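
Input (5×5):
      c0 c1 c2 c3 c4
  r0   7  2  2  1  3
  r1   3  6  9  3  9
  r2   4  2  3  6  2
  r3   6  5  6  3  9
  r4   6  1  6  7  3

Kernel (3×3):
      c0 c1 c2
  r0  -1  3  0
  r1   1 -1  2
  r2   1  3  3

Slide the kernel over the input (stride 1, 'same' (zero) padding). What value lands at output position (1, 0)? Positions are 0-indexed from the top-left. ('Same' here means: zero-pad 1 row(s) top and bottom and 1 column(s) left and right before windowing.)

The receptive field on the zero-padded input at this output position is [0 7 2 / 0 3 6 / 0 4 2]. Elementwise product with the kernel and sum: 0·-1 + 7·3 + 0·1 + 3·-1 + 6·2 + 0·1 + 4·3 + 2·3.

48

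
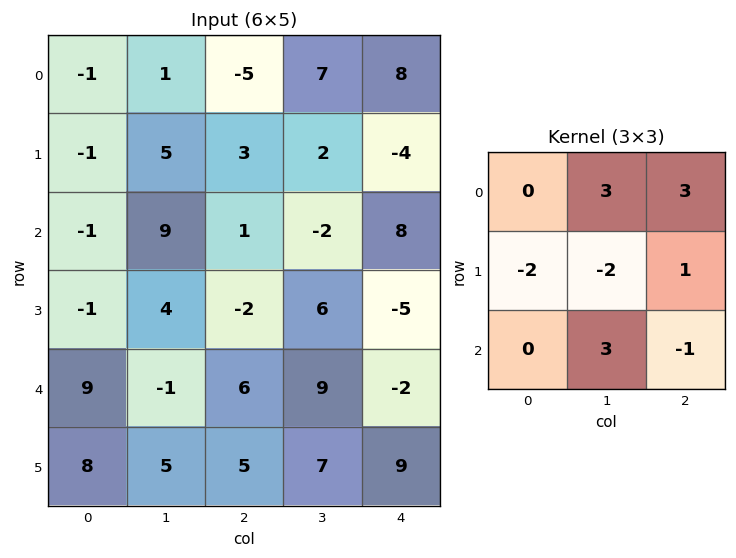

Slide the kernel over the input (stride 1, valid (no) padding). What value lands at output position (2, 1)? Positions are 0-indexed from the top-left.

8

The receptive field on the input at this output position is [9 1 -2 / 4 -2 6 / -1 6 9]. Elementwise product with the kernel and sum: 1·3 + -2·3 + 4·-2 + -2·-2 + 6·1 + 6·3 + 9·-1.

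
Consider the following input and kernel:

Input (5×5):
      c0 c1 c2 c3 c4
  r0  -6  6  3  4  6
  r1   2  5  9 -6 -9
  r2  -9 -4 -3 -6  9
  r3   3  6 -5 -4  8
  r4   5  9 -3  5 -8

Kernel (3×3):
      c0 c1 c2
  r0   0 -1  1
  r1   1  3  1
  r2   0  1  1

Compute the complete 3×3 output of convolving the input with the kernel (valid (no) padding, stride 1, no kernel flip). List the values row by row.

16 18 -13
-19 -43 -11
23 -14 3

Output[0,0]: The receptive field on the input at this output position is [-6 6 3 / 2 5 9 / -9 -4 -3]. Elementwise product with the kernel and sum: 6·-1 + 3·1 + 2·1 + 5·3 + 9·1 + -4·1 + -3·1.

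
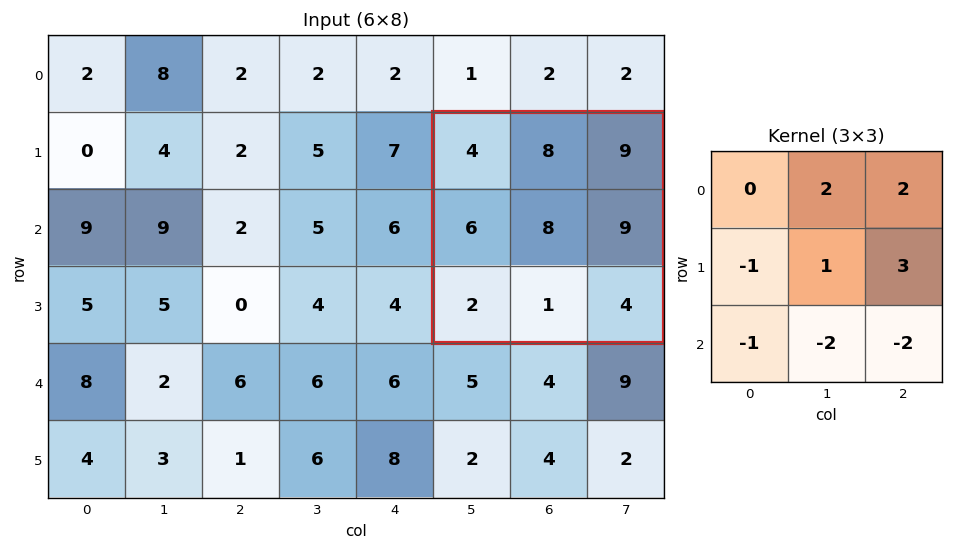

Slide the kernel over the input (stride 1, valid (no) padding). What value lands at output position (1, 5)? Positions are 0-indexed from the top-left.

The receptive field on the input at this output position is [4 8 9 / 6 8 9 / 2 1 4]. Elementwise product with the kernel and sum: 8·2 + 9·2 + 6·-1 + 8·1 + 9·3 + 2·-1 + 1·-2 + 4·-2.

51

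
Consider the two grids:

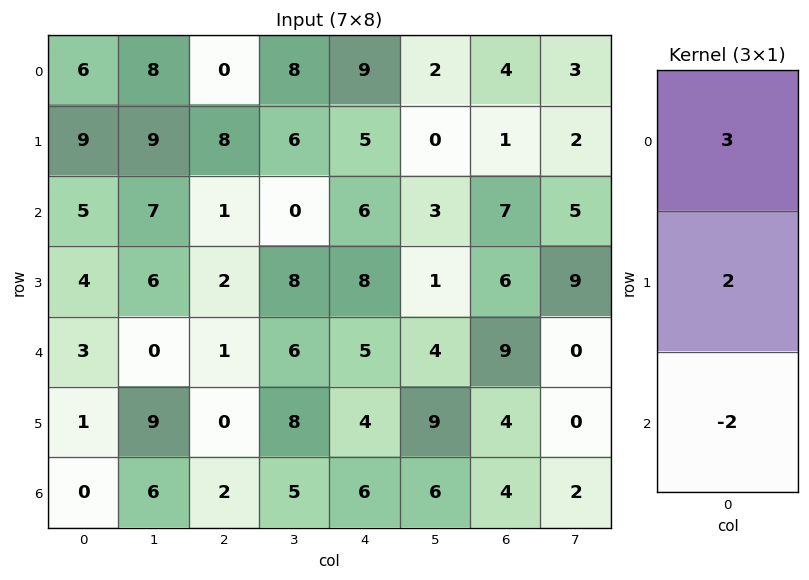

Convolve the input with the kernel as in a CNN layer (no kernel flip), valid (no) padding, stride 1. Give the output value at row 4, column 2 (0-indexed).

The receptive field on the input at this output position is [1 / 0 / 2]. Elementwise product with the kernel and sum: 1·3 + 0·2 + 2·-2.

-1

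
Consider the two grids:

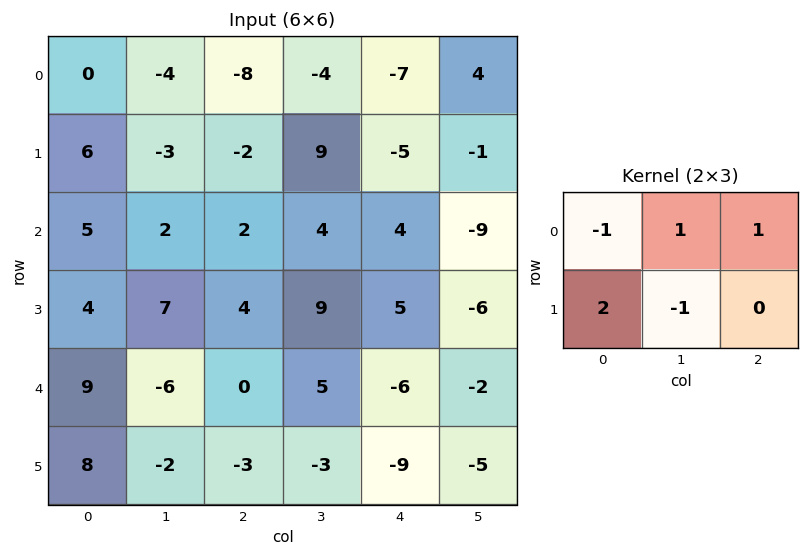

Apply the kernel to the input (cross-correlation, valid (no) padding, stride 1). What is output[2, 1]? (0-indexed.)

The receptive field on the input at this output position is [2 2 4 / 7 4 9]. Elementwise product with the kernel and sum: 2·-1 + 2·1 + 4·1 + 7·2 + 4·-1.

14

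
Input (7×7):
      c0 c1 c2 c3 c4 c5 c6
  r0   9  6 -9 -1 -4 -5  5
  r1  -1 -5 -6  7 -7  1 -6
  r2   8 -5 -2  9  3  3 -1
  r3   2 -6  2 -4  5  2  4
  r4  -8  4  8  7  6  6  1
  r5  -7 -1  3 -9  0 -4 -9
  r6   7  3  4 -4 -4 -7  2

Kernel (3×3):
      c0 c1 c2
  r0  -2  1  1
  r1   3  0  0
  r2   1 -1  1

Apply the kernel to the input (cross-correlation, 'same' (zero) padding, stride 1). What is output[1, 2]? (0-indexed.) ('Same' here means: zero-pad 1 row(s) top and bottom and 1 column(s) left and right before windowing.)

The receptive field on the zero-padded input at this output position is [6 -9 -1 / -5 -6 7 / -5 -2 9]. Elementwise product with the kernel and sum: 6·-2 + -9·1 + -1·1 + -5·3 + -5·1 + -2·-1 + 9·1.

-31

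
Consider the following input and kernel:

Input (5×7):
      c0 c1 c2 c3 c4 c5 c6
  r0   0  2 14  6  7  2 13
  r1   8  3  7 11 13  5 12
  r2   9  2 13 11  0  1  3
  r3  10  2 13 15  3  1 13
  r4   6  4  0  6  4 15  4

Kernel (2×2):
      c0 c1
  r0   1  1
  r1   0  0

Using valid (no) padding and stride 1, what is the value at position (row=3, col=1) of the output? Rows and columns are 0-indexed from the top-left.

The receptive field on the input at this output position is [2 13 / 4 0]. Elementwise product with the kernel and sum: 2·1 + 13·1.

15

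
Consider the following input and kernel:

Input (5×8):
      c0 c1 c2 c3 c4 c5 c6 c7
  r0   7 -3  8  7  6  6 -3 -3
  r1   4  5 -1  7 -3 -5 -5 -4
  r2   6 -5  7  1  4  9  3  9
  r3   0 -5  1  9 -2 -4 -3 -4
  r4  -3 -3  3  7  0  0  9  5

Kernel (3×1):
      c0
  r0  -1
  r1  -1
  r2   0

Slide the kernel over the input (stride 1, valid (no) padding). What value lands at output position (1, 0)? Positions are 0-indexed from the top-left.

The receptive field on the input at this output position is [4 / 6 / 0]. Elementwise product with the kernel and sum: 4·-1 + 6·-1.

-10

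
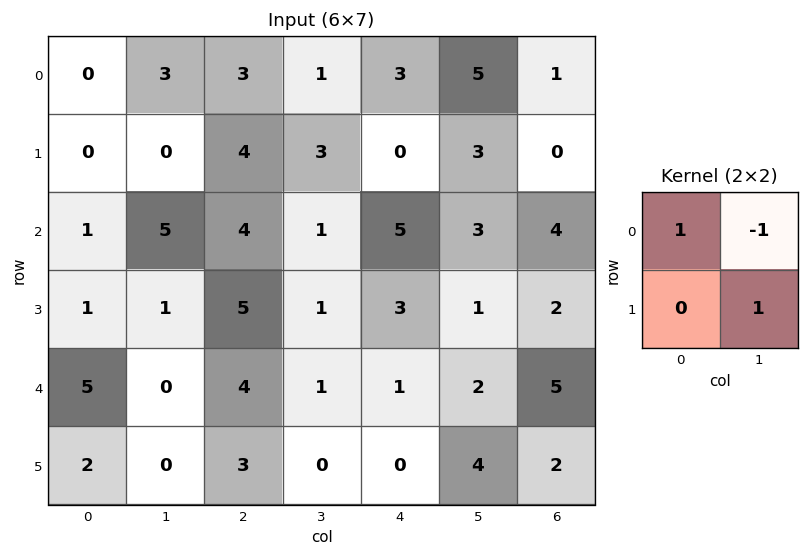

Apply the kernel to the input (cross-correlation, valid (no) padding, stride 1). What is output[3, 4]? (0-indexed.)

4

The receptive field on the input at this output position is [3 1 / 1 2]. Elementwise product with the kernel and sum: 3·1 + 1·-1 + 2·1.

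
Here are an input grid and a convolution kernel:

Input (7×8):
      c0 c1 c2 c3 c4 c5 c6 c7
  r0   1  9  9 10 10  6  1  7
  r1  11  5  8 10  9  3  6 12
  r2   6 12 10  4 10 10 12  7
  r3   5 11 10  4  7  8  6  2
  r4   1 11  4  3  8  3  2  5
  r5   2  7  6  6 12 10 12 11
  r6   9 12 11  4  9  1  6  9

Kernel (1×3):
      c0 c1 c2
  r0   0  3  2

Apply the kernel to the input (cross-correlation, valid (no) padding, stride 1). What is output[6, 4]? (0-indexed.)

15

The receptive field on the input at this output position is [9 1 6]. Elementwise product with the kernel and sum: 1·3 + 6·2.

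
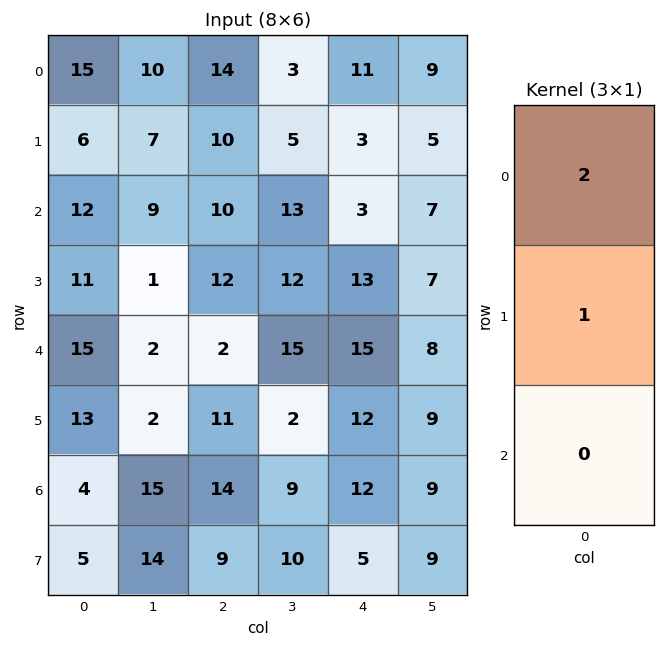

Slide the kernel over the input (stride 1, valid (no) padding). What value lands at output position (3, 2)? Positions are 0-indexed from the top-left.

26

The receptive field on the input at this output position is [12 / 2 / 11]. Elementwise product with the kernel and sum: 12·2 + 2·1.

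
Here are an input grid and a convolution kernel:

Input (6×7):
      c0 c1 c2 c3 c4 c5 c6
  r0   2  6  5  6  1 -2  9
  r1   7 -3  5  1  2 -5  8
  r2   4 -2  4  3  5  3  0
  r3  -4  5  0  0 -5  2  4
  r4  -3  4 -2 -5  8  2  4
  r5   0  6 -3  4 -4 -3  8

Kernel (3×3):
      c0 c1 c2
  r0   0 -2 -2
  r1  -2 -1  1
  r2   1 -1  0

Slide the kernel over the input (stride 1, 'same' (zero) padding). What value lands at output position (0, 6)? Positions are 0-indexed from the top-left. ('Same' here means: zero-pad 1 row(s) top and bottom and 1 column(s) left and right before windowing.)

-18

The receptive field on the zero-padded input at this output position is [0 0 0 / -2 9 0 / -5 8 0]. Elementwise product with the kernel and sum: 0·-2 + 0·-2 + -2·-2 + 9·-1 + 0·1 + -5·1 + 8·-1.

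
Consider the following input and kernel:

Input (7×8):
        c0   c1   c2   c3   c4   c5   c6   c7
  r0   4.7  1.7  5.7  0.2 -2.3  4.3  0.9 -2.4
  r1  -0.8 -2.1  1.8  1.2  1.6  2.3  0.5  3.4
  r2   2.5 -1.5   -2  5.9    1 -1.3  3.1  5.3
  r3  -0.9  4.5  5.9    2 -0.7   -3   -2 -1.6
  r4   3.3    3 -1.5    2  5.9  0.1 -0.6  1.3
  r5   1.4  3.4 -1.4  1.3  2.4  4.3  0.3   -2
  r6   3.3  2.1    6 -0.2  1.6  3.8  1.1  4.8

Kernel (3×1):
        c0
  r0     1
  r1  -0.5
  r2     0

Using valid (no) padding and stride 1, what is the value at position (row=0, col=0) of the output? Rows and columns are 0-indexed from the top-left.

5.1

The receptive field on the input at this output position is [4.7 / -0.8 / 2.5]. Elementwise product with the kernel and sum: 4.7·1 + -0.8·-0.5.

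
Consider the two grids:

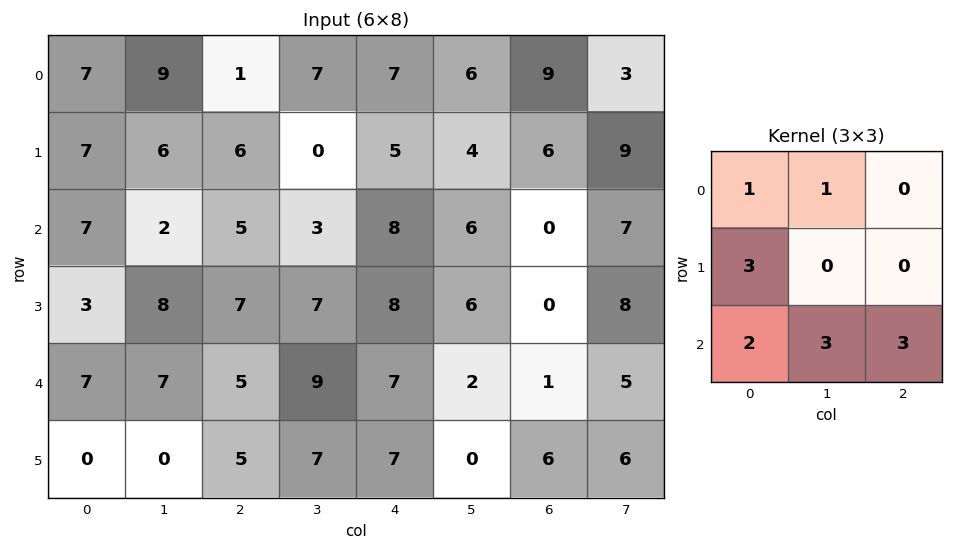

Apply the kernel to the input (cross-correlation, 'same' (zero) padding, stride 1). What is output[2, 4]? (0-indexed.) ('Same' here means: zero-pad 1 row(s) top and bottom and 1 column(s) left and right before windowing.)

The receptive field on the zero-padded input at this output position is [0 5 4 / 3 8 6 / 7 8 6]. Elementwise product with the kernel and sum: 0·1 + 5·1 + 3·3 + 7·2 + 8·3 + 6·3.

70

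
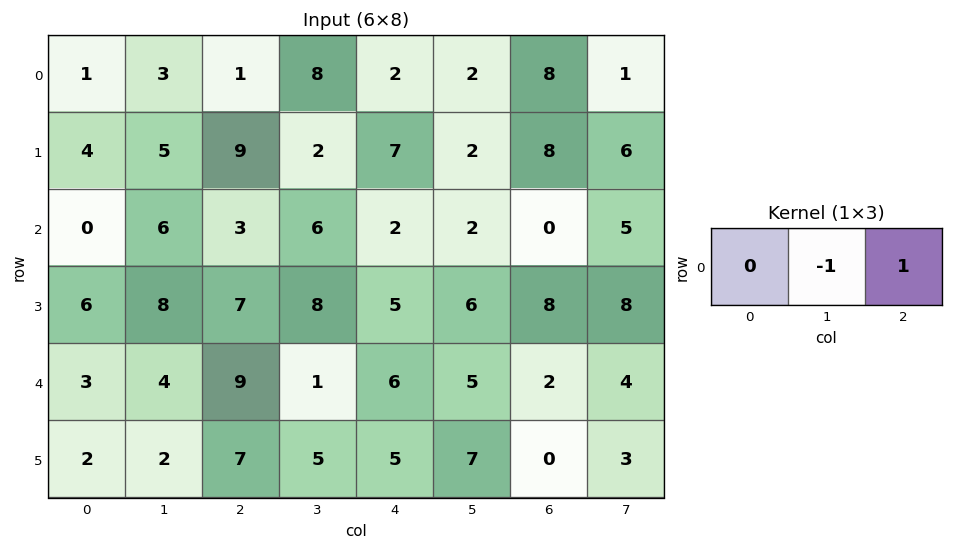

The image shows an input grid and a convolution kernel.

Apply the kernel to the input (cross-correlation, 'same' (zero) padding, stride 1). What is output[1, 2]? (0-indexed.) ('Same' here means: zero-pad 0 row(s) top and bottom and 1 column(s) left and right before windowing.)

-7

The receptive field on the zero-padded input at this output position is [5 9 2]. Elementwise product with the kernel and sum: 9·-1 + 2·1.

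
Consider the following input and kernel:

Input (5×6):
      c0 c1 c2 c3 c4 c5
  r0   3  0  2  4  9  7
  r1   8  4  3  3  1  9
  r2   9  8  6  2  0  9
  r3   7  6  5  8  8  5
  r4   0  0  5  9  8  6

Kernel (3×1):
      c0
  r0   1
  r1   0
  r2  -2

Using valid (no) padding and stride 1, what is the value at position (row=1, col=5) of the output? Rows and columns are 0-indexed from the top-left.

The receptive field on the input at this output position is [9 / 9 / 5]. Elementwise product with the kernel and sum: 9·1 + 5·-2.

-1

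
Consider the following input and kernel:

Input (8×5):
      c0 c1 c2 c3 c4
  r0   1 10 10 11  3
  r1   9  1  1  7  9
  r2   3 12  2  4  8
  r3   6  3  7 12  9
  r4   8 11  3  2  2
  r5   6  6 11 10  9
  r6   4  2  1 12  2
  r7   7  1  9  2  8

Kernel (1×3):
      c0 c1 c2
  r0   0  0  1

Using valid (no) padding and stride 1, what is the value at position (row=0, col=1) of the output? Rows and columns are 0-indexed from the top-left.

The receptive field on the input at this output position is [10 10 11]. Elementwise product with the kernel and sum: 11·1.

11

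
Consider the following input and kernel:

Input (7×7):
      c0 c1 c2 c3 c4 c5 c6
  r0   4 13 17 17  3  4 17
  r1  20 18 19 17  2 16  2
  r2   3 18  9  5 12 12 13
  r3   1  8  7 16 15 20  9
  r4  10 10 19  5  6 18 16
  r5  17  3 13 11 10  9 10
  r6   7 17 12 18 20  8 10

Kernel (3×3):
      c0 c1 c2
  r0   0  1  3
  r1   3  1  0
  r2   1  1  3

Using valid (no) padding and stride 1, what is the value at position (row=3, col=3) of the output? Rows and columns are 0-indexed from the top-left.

144

The receptive field on the input at this output position is [16 15 20 / 5 6 18 / 11 10 9]. Elementwise product with the kernel and sum: 15·1 + 20·3 + 5·3 + 6·1 + 11·1 + 10·1 + 9·3.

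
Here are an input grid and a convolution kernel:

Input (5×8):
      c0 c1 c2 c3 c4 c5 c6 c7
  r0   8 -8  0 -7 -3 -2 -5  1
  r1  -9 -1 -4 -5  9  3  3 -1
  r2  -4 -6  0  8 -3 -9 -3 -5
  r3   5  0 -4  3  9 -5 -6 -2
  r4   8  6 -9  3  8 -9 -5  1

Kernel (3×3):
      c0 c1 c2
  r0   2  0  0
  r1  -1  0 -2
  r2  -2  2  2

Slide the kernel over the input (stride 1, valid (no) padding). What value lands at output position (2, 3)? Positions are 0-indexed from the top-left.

The receptive field on the input at this output position is [8 -3 -9 / 3 9 -5 / 3 8 -9]. Elementwise product with the kernel and sum: 8·2 + 3·-1 + -5·-2 + 3·-2 + 8·2 + -9·2.

15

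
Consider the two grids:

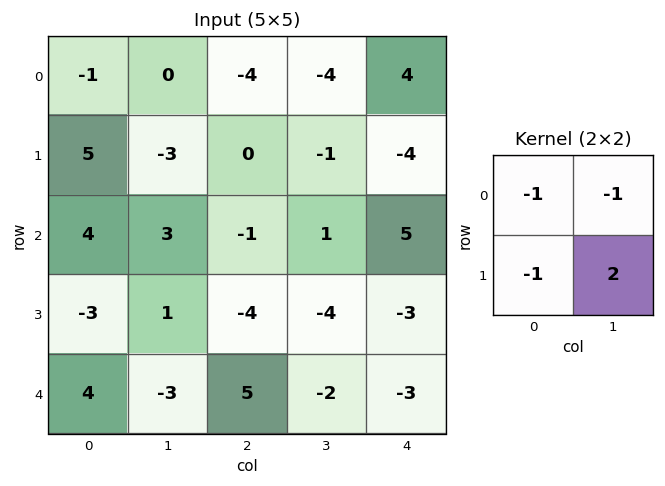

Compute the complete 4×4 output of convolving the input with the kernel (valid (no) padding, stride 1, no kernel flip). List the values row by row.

-10 7 6 -7
0 -2 4 14
-2 -11 -4 -8
-8 16 -1 3

Output[0,0]: The receptive field on the input at this output position is [-1 0 / 5 -3]. Elementwise product with the kernel and sum: -1·-1 + 0·-1 + 5·-1 + -3·2.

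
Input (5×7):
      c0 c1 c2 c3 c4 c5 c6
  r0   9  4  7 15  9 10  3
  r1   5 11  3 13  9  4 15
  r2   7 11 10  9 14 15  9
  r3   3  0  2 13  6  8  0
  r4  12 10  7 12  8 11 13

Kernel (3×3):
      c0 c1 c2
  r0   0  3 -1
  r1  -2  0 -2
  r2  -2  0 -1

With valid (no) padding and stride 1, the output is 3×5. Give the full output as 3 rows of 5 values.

Output[0,0]: The receptive field on the input at this output position is [9 4 7 / 5 11 3 / 7 11 10]. Elementwise product with the kernel and sum: 4·3 + 7·-1 + 5·-2 + 3·-2 + 7·-2 + 10·-1.

-35 -73 -22 -50 -58
-12 -57 -28 -59 -61
-18 -37 -25 -50 -5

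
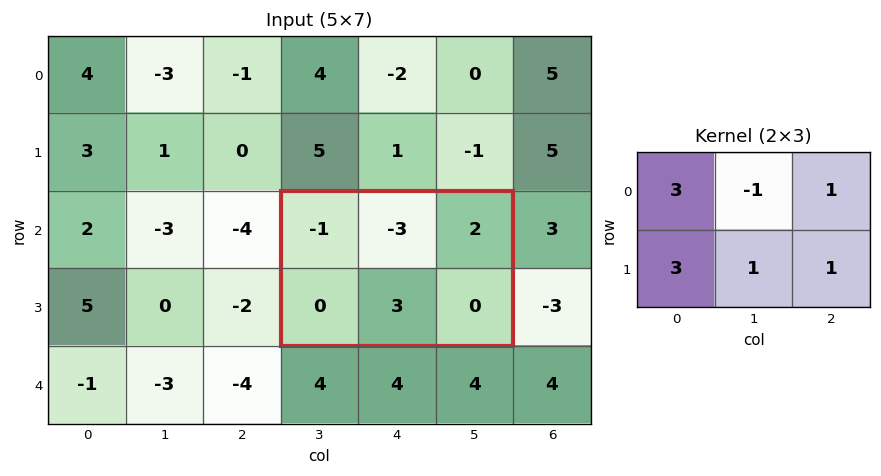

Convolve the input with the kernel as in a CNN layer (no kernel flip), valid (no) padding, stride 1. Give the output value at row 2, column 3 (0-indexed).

The receptive field on the input at this output position is [-1 -3 2 / 0 3 0]. Elementwise product with the kernel and sum: -1·3 + -3·-1 + 2·1 + 0·3 + 3·1 + 0·1.

5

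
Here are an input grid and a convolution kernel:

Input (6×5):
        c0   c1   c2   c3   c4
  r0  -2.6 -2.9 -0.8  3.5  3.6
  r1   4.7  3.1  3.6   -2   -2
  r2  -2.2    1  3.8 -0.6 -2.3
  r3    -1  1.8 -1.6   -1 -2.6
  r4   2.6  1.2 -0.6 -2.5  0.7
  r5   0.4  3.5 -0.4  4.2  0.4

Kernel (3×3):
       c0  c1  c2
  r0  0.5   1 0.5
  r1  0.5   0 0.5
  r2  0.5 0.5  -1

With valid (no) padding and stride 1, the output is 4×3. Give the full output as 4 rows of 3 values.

-4.85 3.05 9.6
10.05 5.45 0.85
3 7.2 -4.2
3.85 -4.5 -1.55

Output[0,0]: The receptive field on the input at this output position is [-2.6 -2.9 -0.8 / 4.7 3.1 3.6 / -2.2 1 3.8]. Elementwise product with the kernel and sum: -2.6·0.5 + -2.9·1 + -0.8·0.5 + 4.7·0.5 + 3.6·0.5 + -2.2·0.5 + 1·0.5 + 3.8·-1.
Output[0,1]: The receptive field on the input at this output position is [-2.9 -0.8 3.5 / 3.1 3.6 -2 / 1 3.8 -0.6]. Elementwise product with the kernel and sum: -2.9·0.5 + -0.8·1 + 3.5·0.5 + 3.1·0.5 + -2·0.5 + 1·0.5 + 3.8·0.5 + -0.6·-1.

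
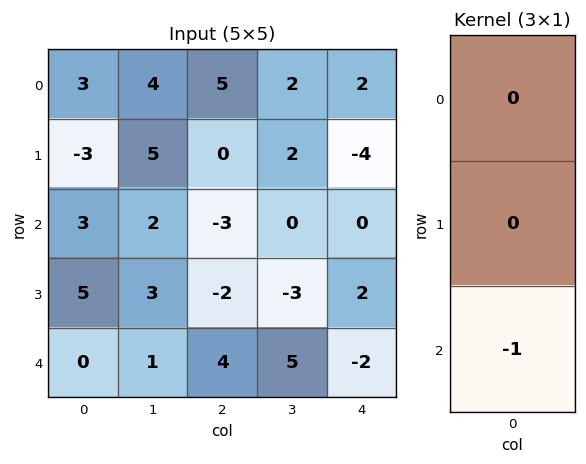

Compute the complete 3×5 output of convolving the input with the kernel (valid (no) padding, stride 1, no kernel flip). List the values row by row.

-3 -2 3 0 0
-5 -3 2 3 -2
0 -1 -4 -5 2

Output[0,0]: The receptive field on the input at this output position is [3 / -3 / 3]. Elementwise product with the kernel and sum: 3·-1.
Output[0,1]: The receptive field on the input at this output position is [4 / 5 / 2]. Elementwise product with the kernel and sum: 2·-1.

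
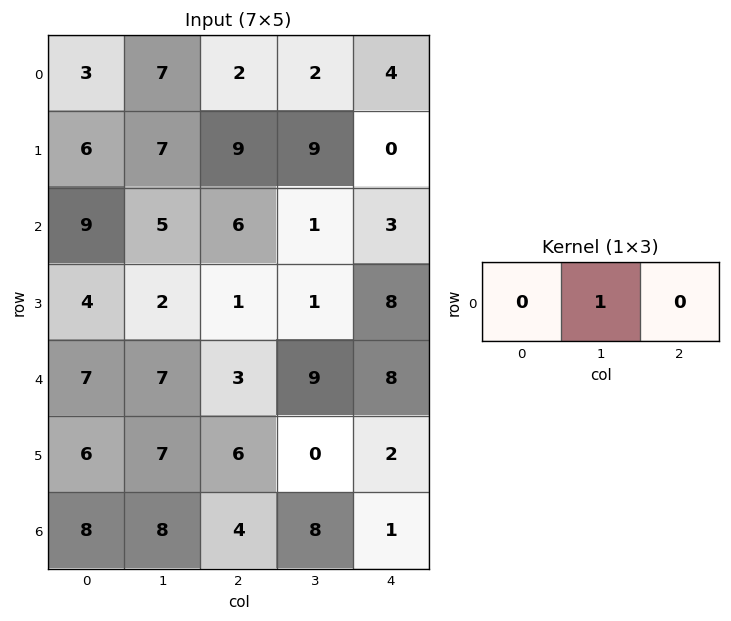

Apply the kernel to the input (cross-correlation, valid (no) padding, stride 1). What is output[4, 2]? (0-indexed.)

9

The receptive field on the input at this output position is [3 9 8]. Elementwise product with the kernel and sum: 9·1.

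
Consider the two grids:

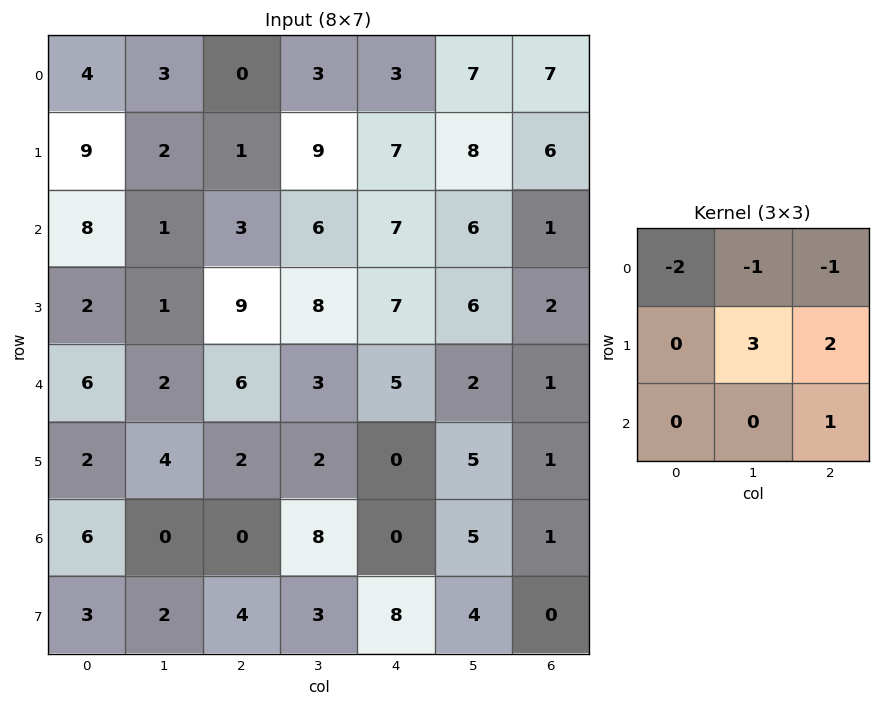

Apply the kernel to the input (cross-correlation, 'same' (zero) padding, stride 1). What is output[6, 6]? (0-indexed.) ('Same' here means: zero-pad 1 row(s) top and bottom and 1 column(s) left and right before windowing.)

The receptive field on the zero-padded input at this output position is [5 1 0 / 5 1 0 / 4 0 0]. Elementwise product with the kernel and sum: 5·-2 + 1·-1 + 0·-1 + 1·3 + 0·2 + 0·1.

-8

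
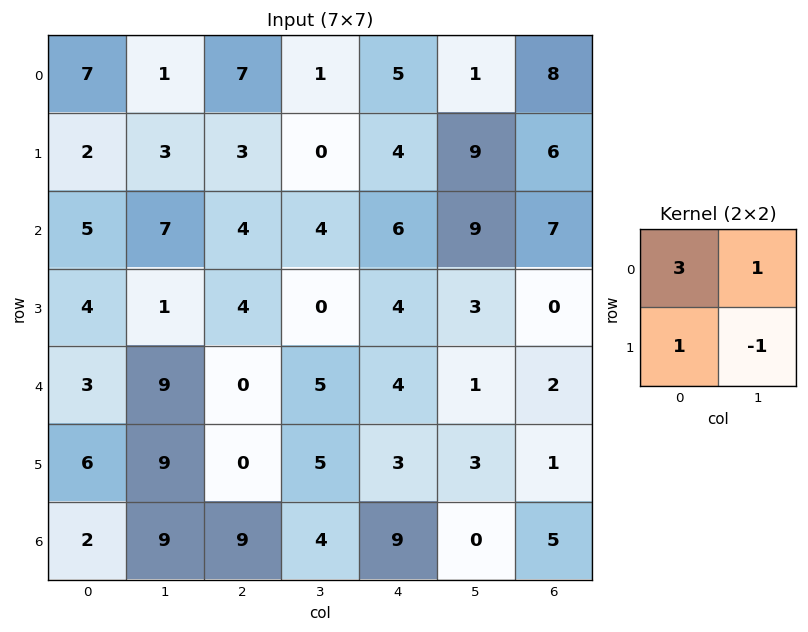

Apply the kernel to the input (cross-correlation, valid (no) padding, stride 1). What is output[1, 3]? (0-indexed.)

2

The receptive field on the input at this output position is [0 4 / 4 6]. Elementwise product with the kernel and sum: 0·3 + 4·1 + 4·1 + 6·-1.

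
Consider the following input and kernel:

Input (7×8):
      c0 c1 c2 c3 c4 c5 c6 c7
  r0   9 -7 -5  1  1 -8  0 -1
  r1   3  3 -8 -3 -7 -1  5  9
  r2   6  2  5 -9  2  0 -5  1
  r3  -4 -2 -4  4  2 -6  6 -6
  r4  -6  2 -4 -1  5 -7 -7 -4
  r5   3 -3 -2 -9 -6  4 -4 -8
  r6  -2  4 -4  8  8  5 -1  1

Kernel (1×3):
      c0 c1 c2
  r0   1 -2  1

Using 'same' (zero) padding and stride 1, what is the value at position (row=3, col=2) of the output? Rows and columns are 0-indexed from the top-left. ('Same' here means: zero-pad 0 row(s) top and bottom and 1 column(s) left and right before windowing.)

10

The receptive field on the zero-padded input at this output position is [-2 -4 4]. Elementwise product with the kernel and sum: -2·1 + -4·-2 + 4·1.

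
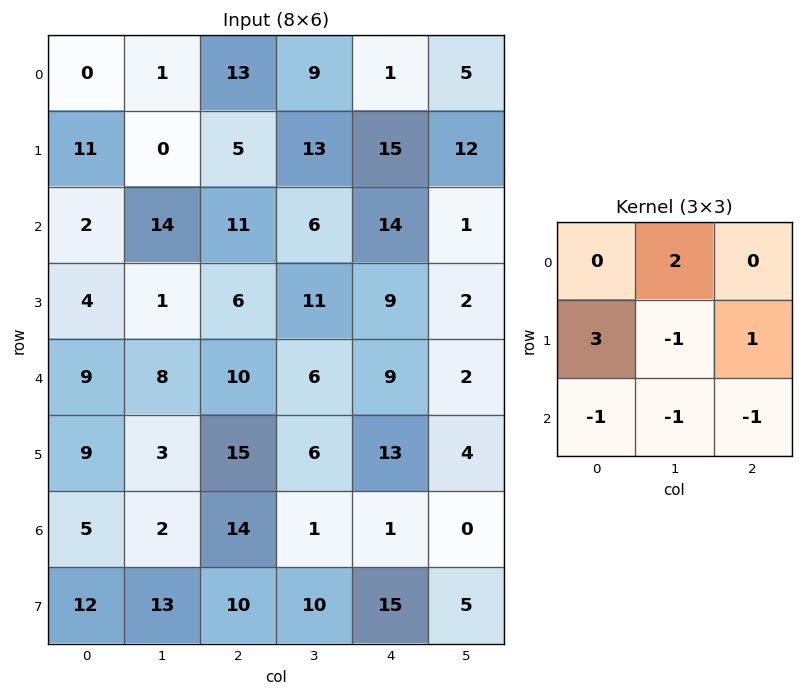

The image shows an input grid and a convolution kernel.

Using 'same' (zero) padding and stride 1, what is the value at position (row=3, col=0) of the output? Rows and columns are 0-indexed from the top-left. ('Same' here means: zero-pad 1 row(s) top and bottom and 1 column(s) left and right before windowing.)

The receptive field on the zero-padded input at this output position is [0 2 14 / 0 4 1 / 0 9 8]. Elementwise product with the kernel and sum: 2·2 + 0·3 + 4·-1 + 1·1 + 0·-1 + 9·-1 + 8·-1.

-16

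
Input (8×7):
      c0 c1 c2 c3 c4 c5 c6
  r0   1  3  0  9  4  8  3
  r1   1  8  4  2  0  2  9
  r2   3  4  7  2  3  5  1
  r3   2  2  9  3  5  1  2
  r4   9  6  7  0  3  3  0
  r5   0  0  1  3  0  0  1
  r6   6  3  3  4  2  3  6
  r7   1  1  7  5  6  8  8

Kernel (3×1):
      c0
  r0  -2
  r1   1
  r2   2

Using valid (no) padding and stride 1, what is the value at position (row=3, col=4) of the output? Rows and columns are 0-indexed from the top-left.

-7

The receptive field on the input at this output position is [5 / 3 / 0]. Elementwise product with the kernel and sum: 5·-2 + 3·1 + 0·2.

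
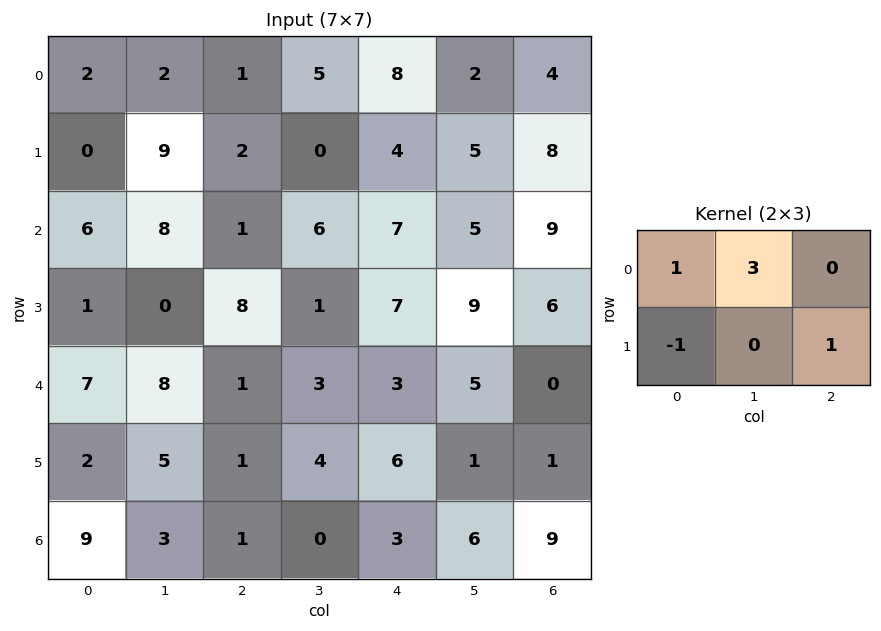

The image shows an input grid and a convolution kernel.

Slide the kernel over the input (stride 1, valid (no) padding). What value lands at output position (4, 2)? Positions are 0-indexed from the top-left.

15

The receptive field on the input at this output position is [1 3 3 / 1 4 6]. Elementwise product with the kernel and sum: 1·1 + 3·3 + 1·-1 + 6·1.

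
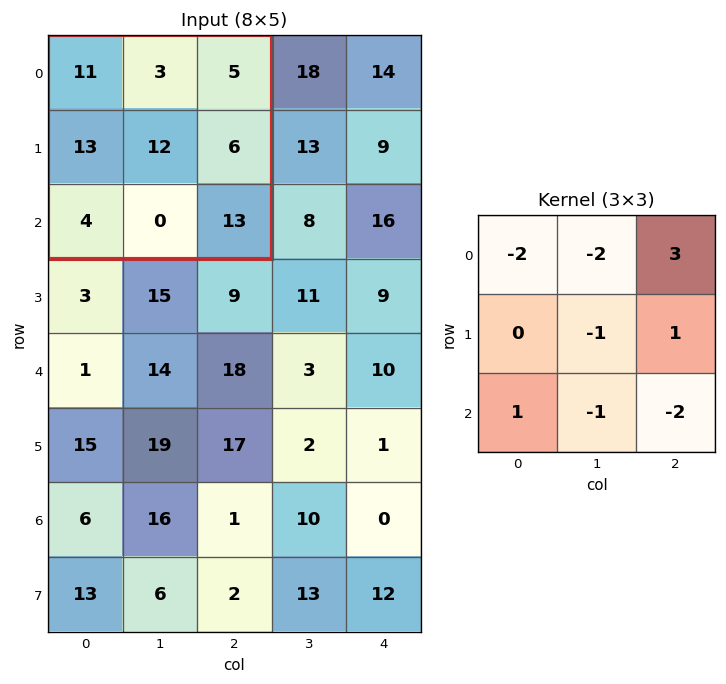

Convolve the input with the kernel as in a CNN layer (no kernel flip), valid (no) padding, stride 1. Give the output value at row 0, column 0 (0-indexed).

-41

The receptive field on the input at this output position is [11 3 5 / 13 12 6 / 4 0 13]. Elementwise product with the kernel and sum: 11·-2 + 3·-2 + 5·3 + 12·-1 + 6·1 + 4·1 + 0·-1 + 13·-2.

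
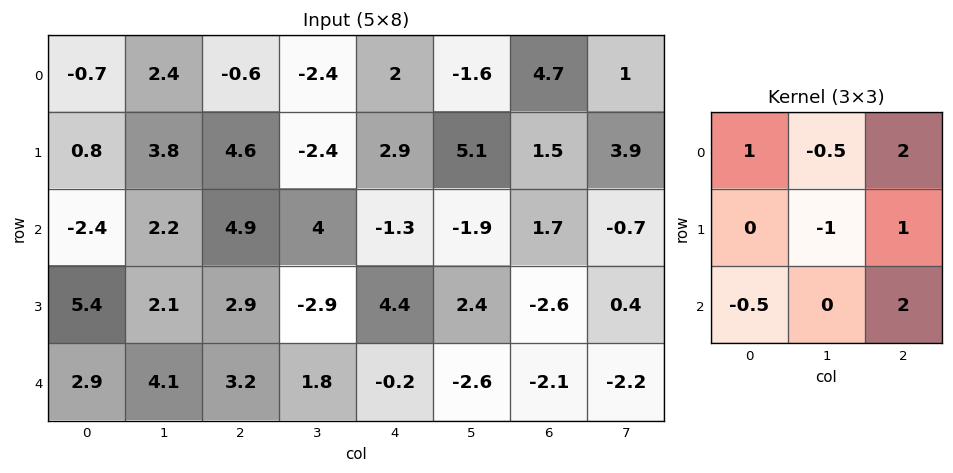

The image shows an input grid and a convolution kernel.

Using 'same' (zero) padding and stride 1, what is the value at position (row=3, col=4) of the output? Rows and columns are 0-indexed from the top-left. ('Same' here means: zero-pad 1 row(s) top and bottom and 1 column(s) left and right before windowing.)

The receptive field on the zero-padded input at this output position is [4 -1.3 -1.9 / -2.9 4.4 2.4 / 1.8 -0.2 -2.6]. Elementwise product with the kernel and sum: 4·1 + -1.3·-0.5 + -1.9·2 + 4.4·-1 + 2.4·1 + 1.8·-0.5 + -2.6·2.

-7.25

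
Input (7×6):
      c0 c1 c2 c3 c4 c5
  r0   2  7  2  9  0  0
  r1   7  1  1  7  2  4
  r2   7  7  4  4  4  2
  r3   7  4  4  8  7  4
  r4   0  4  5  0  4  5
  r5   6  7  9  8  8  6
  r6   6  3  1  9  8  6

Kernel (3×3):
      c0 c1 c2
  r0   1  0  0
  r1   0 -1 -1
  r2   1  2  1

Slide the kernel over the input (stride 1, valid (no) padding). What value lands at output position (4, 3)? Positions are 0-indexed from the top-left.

The receptive field on the input at this output position is [0 4 5 / 8 8 6 / 9 8 6]. Elementwise product with the kernel and sum: 0·1 + 8·-1 + 6·-1 + 9·1 + 8·2 + 6·1.

17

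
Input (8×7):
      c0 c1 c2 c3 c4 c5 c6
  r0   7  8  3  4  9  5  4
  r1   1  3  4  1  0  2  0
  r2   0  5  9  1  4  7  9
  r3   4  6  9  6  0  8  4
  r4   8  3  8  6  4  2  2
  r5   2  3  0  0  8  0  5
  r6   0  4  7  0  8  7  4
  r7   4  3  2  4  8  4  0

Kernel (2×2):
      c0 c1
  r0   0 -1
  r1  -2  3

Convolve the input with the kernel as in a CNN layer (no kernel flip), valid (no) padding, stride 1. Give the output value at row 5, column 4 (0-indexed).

The receptive field on the input at this output position is [8 0 / 8 7]. Elementwise product with the kernel and sum: 0·-1 + 8·-2 + 7·3.

5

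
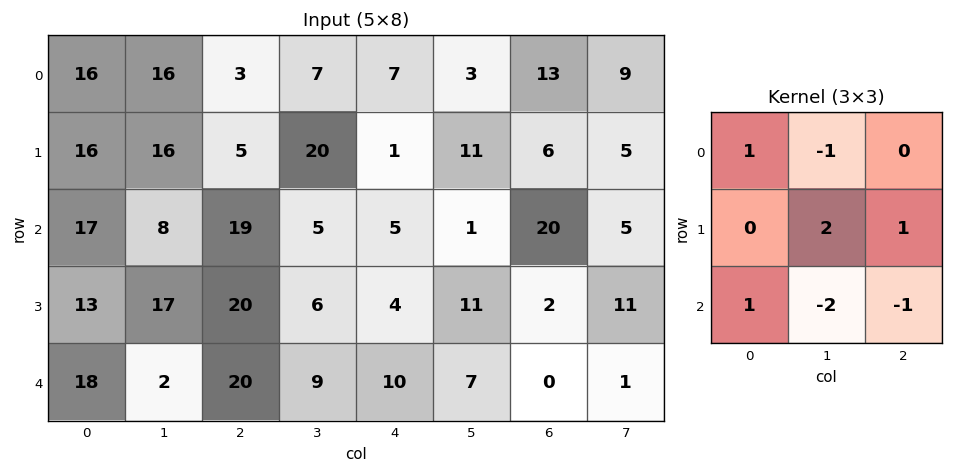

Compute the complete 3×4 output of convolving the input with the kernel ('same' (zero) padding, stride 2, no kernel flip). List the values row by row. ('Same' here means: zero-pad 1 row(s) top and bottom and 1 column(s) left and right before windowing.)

0 -1 24 29
-17 25 17 46
25 46 29 10

Output[0,0]: The receptive field on the zero-padded input at this output position is [0 0 0 / 0 16 16 / 0 16 16]. Elementwise product with the kernel and sum: 0·1 + 0·-1 + 16·2 + 16·1 + 0·1 + 16·-2 + 16·-1.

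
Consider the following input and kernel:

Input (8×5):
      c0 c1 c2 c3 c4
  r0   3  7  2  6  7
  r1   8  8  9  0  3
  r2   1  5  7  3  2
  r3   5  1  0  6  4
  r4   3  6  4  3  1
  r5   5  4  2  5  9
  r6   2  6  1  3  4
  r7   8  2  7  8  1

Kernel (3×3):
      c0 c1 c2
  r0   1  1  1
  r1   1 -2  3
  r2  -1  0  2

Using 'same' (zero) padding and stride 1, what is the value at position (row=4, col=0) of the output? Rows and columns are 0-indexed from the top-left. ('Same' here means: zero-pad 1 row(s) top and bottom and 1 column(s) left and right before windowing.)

26

The receptive field on the zero-padded input at this output position is [0 5 1 / 0 3 6 / 0 5 4]. Elementwise product with the kernel and sum: 0·1 + 5·1 + 1·1 + 0·1 + 3·-2 + 6·3 + 0·-1 + 4·2.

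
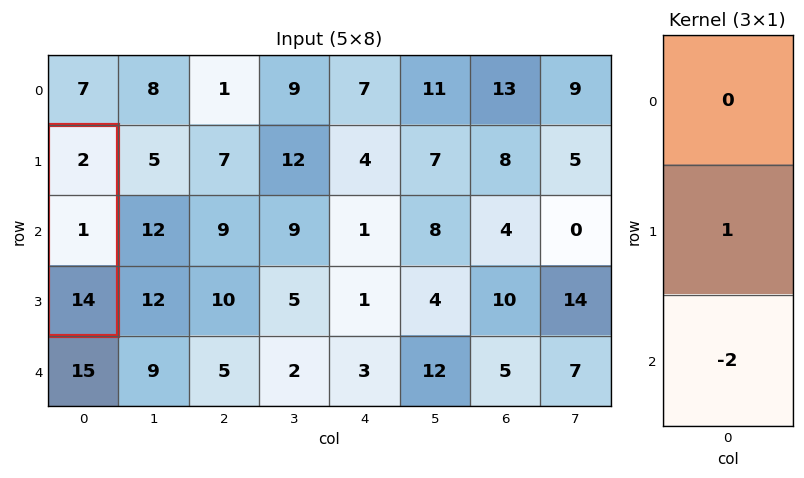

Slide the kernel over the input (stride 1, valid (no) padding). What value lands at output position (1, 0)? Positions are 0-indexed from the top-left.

The receptive field on the input at this output position is [2 / 1 / 14]. Elementwise product with the kernel and sum: 1·1 + 14·-2.

-27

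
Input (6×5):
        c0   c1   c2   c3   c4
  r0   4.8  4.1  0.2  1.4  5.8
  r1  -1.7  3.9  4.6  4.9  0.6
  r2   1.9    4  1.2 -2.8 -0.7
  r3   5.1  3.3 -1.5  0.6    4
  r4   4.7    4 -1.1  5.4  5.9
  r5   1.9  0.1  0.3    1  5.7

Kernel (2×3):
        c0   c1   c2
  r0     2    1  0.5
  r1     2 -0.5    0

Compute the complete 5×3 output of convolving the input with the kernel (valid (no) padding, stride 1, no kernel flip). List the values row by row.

Output[0,0]: The receptive field on the input at this output position is [4.8 4.1 0.2 / -1.7 3.9 4.6]. Elementwise product with the kernel and sum: 4.8·2 + 4.1·1 + 0.2·0.5 + -1.7·2 + 3.9·-0.5.
Output[0,1]: The receptive field on the input at this output position is [4.1 0.2 1.4 / 3.9 4.6 4.9]. Elementwise product with the kernel and sum: 4.1·2 + 0.2·1 + 1.4·0.5 + 3.9·2 + 4.6·-0.5.

8.45 14.6 11.45
4.6 22.25 18.2
16.95 15.15 -4.05
20.15 13.95 -5.3
16.6 9.65 6.25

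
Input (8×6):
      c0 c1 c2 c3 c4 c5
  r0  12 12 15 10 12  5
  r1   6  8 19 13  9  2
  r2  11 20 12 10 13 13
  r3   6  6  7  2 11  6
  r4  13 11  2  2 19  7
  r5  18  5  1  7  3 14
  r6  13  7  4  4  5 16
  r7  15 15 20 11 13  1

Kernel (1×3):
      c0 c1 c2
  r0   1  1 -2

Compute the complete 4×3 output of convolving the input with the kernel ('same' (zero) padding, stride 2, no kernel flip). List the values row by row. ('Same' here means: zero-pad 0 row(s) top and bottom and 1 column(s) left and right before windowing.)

-12 7 12
-29 12 -3
-9 9 7
-1 3 -23

Output[0,0]: The receptive field on the zero-padded input at this output position is [0 12 12]. Elementwise product with the kernel and sum: 0·1 + 12·1 + 12·-2.
Output[0,1]: The receptive field on the zero-padded input at this output position is [12 15 10]. Elementwise product with the kernel and sum: 12·1 + 15·1 + 10·-2.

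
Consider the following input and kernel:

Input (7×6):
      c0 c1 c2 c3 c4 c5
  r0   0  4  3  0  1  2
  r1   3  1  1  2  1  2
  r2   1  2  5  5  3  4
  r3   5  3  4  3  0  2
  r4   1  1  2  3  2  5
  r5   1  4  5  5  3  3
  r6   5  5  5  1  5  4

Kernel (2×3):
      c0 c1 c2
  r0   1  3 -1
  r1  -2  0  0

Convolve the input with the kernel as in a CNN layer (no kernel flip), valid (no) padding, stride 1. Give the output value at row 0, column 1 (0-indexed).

11

The receptive field on the input at this output position is [4 3 0 / 1 1 2]. Elementwise product with the kernel and sum: 4·1 + 3·3 + 0·-1 + 1·-2.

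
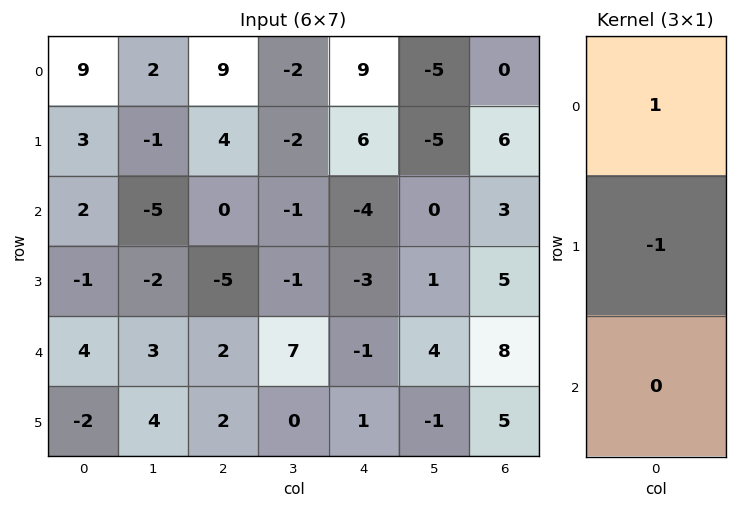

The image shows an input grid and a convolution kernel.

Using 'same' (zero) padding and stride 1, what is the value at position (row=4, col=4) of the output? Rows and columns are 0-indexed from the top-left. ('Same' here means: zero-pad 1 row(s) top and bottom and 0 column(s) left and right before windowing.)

-2

The receptive field on the zero-padded input at this output position is [-3 / -1 / 1]. Elementwise product with the kernel and sum: -3·1 + -1·-1.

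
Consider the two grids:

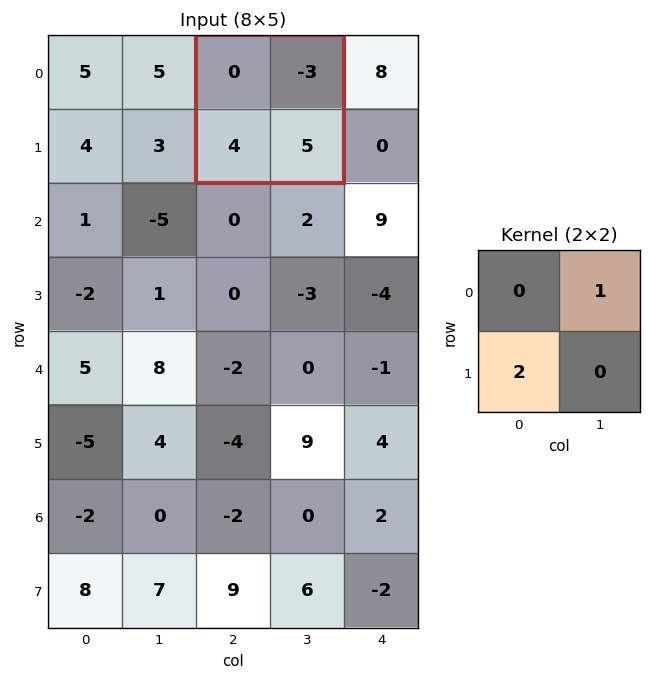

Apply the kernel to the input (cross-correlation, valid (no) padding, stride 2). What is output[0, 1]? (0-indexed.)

5

The receptive field on the input at this output position is [0 -3 / 4 5]. Elementwise product with the kernel and sum: -3·1 + 4·2.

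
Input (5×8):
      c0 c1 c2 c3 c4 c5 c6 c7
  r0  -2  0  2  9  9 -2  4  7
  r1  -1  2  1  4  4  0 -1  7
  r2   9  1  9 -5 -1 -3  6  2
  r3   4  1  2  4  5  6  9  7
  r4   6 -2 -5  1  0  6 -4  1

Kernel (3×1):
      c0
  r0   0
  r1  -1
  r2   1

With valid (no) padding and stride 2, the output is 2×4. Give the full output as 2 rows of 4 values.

10 8 -5 7
2 -7 -5 -13

Output[0,0]: The receptive field on the input at this output position is [-2 / -1 / 9]. Elementwise product with the kernel and sum: -1·-1 + 9·1.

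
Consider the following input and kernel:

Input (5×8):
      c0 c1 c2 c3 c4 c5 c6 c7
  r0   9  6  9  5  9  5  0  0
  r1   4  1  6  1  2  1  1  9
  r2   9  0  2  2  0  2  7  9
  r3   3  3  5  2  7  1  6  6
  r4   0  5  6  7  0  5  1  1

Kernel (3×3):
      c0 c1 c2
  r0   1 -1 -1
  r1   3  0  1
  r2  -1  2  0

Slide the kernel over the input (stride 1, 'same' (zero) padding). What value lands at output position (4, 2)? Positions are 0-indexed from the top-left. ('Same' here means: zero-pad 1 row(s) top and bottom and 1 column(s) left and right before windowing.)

The receptive field on the zero-padded input at this output position is [3 5 2 / 5 6 7 / 0 0 0]. Elementwise product with the kernel and sum: 3·1 + 5·-1 + 2·-1 + 5·3 + 7·1 + 0·-1 + 0·2.

18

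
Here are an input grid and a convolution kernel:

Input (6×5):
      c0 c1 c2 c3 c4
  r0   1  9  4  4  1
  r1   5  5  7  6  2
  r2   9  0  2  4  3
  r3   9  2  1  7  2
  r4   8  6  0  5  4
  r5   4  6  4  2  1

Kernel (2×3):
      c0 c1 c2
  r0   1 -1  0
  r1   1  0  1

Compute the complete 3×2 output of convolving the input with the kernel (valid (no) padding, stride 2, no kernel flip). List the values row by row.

Output[0,0]: The receptive field on the input at this output position is [1 9 4 / 5 5 7]. Elementwise product with the kernel and sum: 1·1 + 9·-1 + 5·1 + 7·1.
Output[0,1]: The receptive field on the input at this output position is [4 4 1 / 7 6 2]. Elementwise product with the kernel and sum: 4·1 + 4·-1 + 7·1 + 2·1.

4 9
19 1
10 0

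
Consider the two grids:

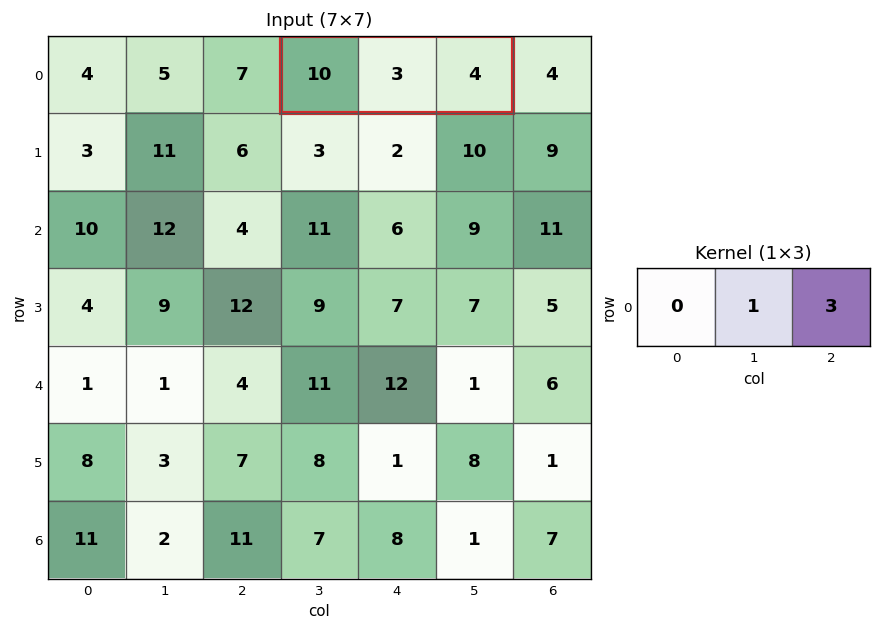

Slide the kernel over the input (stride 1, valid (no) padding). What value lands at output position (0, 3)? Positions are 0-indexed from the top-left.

15

The receptive field on the input at this output position is [10 3 4]. Elementwise product with the kernel and sum: 3·1 + 4·3.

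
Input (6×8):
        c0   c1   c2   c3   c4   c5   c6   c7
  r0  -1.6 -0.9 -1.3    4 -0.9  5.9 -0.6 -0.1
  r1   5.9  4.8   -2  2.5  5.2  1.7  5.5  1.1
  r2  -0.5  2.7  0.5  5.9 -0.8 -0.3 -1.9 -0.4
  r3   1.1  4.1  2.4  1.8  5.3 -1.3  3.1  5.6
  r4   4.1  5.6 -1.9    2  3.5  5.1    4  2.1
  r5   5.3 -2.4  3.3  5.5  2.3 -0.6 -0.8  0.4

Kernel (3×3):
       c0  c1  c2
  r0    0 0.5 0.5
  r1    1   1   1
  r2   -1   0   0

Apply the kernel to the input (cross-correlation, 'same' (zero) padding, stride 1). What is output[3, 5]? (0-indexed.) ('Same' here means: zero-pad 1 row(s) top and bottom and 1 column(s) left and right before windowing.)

2.5

The receptive field on the zero-padded input at this output position is [-0.8 -0.3 -1.9 / 5.3 -1.3 3.1 / 3.5 5.1 4]. Elementwise product with the kernel and sum: -0.3·0.5 + -1.9·0.5 + 5.3·1 + -1.3·1 + 3.1·1 + 3.5·-1.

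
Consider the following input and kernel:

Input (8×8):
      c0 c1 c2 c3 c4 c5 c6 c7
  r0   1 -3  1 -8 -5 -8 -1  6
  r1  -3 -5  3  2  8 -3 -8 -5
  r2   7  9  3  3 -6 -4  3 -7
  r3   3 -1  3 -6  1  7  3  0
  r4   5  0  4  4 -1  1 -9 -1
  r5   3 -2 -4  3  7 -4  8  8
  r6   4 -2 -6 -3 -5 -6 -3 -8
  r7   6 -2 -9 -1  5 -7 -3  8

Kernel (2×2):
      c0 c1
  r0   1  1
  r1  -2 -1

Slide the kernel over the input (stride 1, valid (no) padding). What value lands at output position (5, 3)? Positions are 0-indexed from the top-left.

The receptive field on the input at this output position is [3 7 / -3 -5]. Elementwise product with the kernel and sum: 3·1 + 7·1 + -3·-2 + -5·-1.

21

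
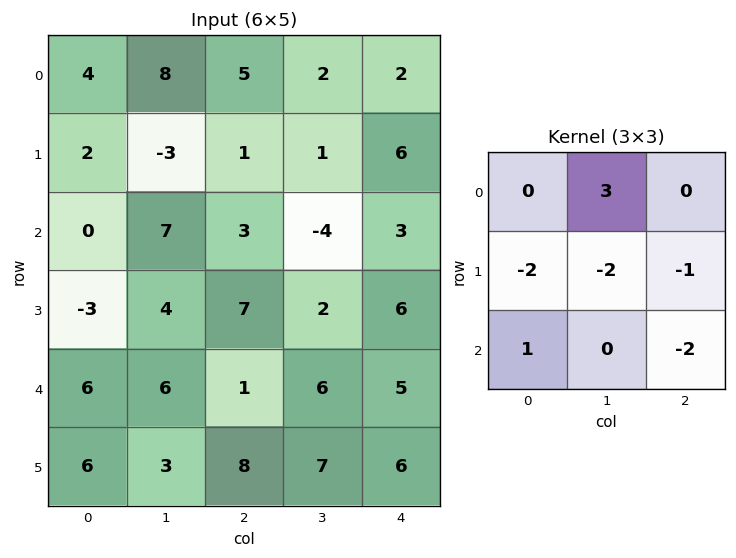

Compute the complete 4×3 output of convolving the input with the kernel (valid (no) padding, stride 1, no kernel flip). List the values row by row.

Output[0,0]: The receptive field on the input at this output position is [4 8 5 / 2 -3 1 / 0 7 3]. Elementwise product with the kernel and sum: 8·3 + 2·-2 + -3·-2 + 1·-1 + 0·1 + 3·-2.
Output[0,1]: The receptive field on the input at this output position is [8 5 2 / -3 1 1 / 7 3 -4]. Elementwise product with the kernel and sum: 5·3 + -3·-2 + 1·-2 + 1·-1 + 7·1 + -4·-2.

19 33 -7
-43 -13 -3
16 -21 -45
-23 -10 -17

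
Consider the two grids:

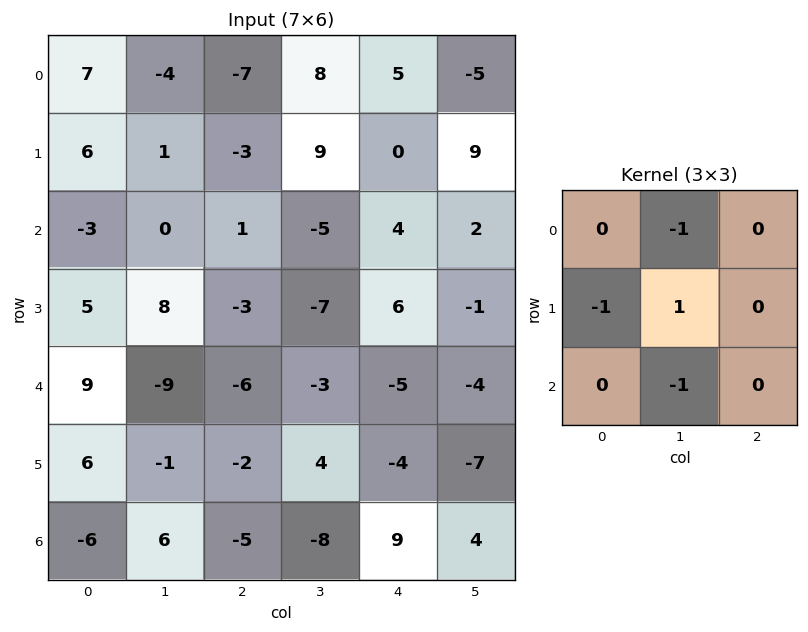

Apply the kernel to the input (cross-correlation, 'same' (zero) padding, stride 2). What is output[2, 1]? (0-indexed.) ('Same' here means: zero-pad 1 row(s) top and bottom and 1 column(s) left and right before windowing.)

The receptive field on the zero-padded input at this output position is [8 -3 -7 / -9 -6 -3 / -1 -2 4]. Elementwise product with the kernel and sum: -3·-1 + -9·-1 + -6·1 + -2·-1.

8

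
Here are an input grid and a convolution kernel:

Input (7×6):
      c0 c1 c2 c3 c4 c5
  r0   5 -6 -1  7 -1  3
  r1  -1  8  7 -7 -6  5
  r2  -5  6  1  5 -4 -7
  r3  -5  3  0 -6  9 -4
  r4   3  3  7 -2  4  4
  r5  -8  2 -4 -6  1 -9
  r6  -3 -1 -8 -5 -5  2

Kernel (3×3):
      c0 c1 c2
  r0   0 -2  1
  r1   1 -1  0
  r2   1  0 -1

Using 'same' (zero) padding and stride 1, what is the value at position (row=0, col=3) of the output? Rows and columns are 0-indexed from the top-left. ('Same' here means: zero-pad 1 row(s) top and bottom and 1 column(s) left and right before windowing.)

The receptive field on the zero-padded input at this output position is [0 0 0 / -1 7 -1 / 7 -7 -6]. Elementwise product with the kernel and sum: 0·-2 + 0·1 + -1·1 + 7·-1 + 7·1 + -6·-1.

5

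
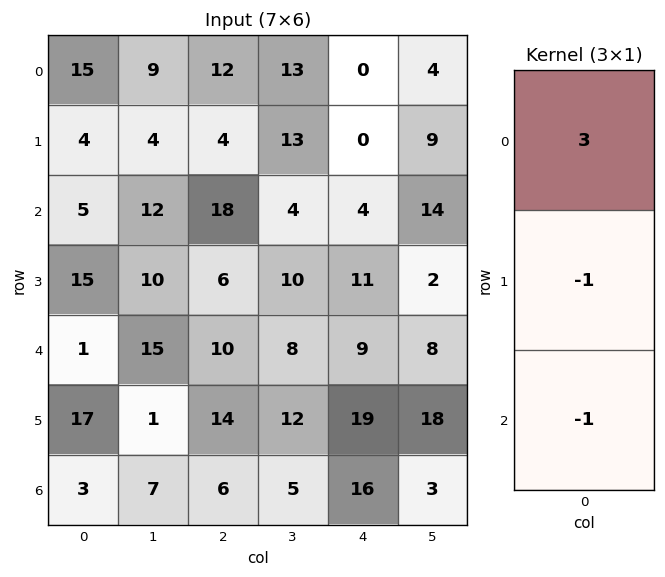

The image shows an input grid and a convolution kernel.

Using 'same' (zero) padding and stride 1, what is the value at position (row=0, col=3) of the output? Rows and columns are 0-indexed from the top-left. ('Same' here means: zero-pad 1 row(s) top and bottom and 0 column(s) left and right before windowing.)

The receptive field on the zero-padded input at this output position is [0 / 13 / 13]. Elementwise product with the kernel and sum: 0·3 + 13·-1 + 13·-1.

-26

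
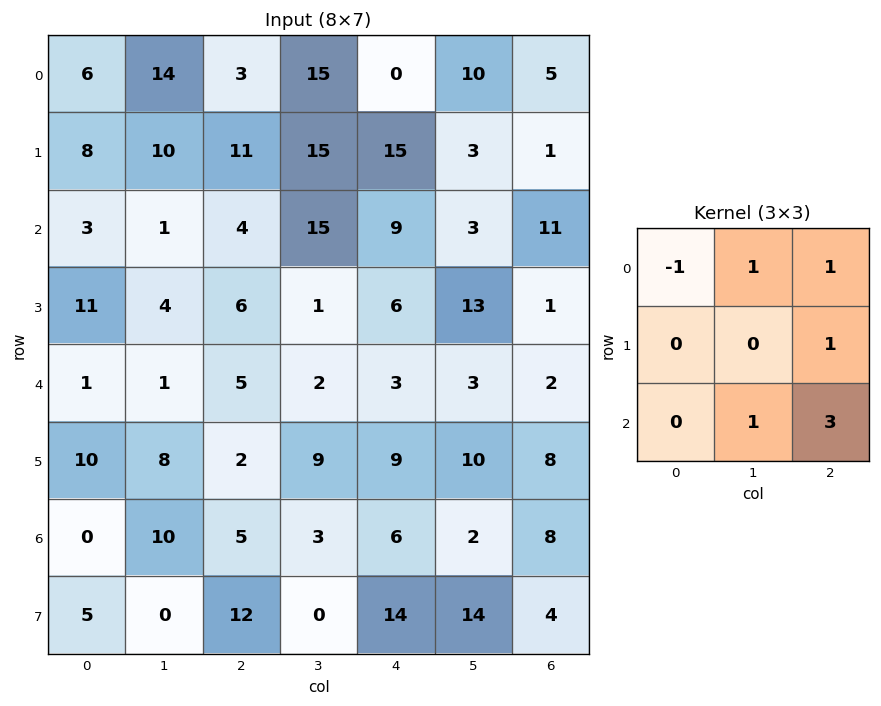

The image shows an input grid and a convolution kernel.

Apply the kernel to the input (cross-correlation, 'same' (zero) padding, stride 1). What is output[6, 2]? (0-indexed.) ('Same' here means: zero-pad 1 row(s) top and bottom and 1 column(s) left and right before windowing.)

18

The receptive field on the zero-padded input at this output position is [8 2 9 / 10 5 3 / 0 12 0]. Elementwise product with the kernel and sum: 8·-1 + 2·1 + 9·1 + 3·1 + 12·1 + 0·3.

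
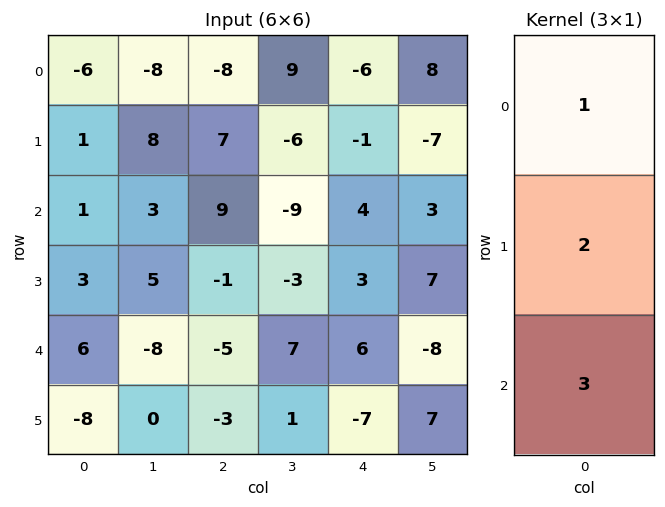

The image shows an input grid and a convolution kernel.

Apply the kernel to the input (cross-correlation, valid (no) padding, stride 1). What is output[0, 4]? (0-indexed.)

4

The receptive field on the input at this output position is [-6 / -1 / 4]. Elementwise product with the kernel and sum: -6·1 + -1·2 + 4·3.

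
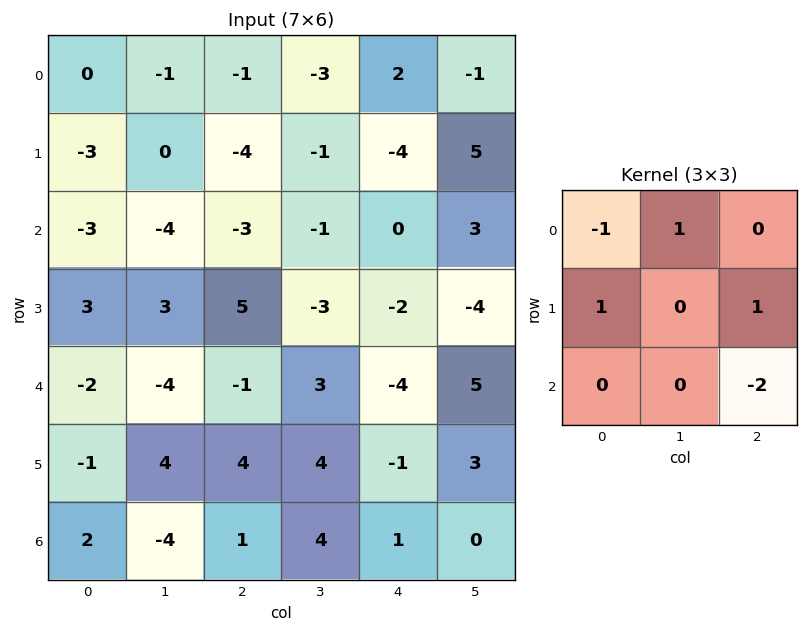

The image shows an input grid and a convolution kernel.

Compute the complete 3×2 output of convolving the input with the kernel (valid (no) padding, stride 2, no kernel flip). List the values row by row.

-2 -10
9 13
-1 5

Output[0,0]: The receptive field on the input at this output position is [0 -1 -1 / -3 0 -4 / -3 -4 -3]. Elementwise product with the kernel and sum: 0·-1 + -1·1 + -3·1 + -4·1 + -3·-2.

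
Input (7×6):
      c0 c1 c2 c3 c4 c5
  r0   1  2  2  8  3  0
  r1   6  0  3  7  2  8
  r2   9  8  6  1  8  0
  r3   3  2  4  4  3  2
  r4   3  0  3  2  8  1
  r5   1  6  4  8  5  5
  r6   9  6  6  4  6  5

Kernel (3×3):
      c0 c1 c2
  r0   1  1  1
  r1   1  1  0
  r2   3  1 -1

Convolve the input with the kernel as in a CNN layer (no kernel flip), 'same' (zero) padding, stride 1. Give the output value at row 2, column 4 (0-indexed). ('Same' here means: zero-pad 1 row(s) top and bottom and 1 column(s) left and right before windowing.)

The receptive field on the zero-padded input at this output position is [7 2 8 / 1 8 0 / 4 3 2]. Elementwise product with the kernel and sum: 7·1 + 2·1 + 8·1 + 1·1 + 8·1 + 4·3 + 3·1 + 2·-1.

39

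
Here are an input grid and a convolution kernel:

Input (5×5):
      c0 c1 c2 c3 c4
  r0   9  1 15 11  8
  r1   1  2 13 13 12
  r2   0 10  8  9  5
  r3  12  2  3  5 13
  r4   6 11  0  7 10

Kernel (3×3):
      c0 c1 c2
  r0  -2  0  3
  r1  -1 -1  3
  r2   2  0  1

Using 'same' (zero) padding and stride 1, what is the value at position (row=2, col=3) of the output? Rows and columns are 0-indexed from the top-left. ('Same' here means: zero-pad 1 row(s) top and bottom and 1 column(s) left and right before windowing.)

The receptive field on the zero-padded input at this output position is [13 13 12 / 8 9 5 / 3 5 13]. Elementwise product with the kernel and sum: 13·-2 + 12·3 + 8·-1 + 9·-1 + 5·3 + 3·2 + 13·1.

27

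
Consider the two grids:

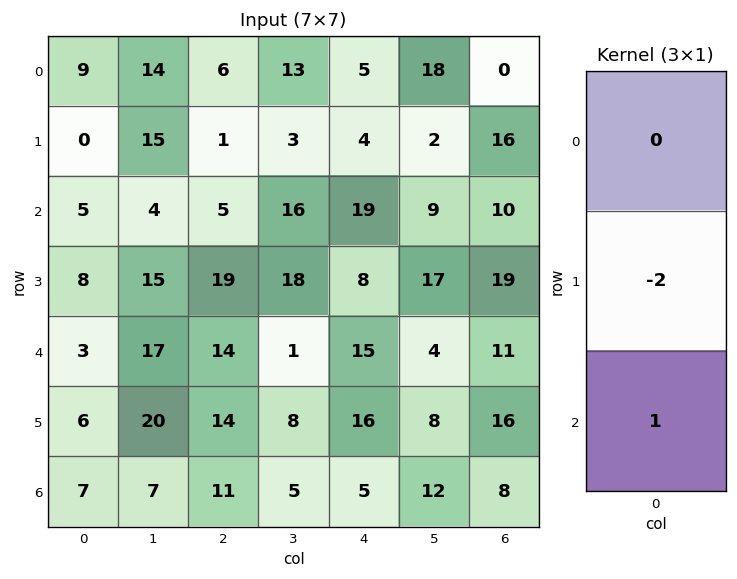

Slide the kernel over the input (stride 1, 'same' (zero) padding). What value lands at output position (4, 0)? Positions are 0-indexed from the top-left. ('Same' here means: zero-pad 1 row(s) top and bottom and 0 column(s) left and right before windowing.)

The receptive field on the zero-padded input at this output position is [8 / 3 / 6]. Elementwise product with the kernel and sum: 3·-2 + 6·1.

0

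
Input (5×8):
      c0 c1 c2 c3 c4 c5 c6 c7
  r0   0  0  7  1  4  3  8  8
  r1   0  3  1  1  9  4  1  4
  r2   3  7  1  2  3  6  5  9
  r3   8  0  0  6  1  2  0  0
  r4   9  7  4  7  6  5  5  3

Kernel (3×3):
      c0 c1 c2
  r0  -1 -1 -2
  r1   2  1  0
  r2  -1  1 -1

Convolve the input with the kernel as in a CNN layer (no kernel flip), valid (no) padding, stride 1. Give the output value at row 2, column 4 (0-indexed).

The receptive field on the input at this output position is [3 6 5 / 1 2 0 / 6 5 5]. Elementwise product with the kernel and sum: 3·-1 + 6·-1 + 5·-2 + 1·2 + 2·1 + 6·-1 + 5·1 + 5·-1.

-21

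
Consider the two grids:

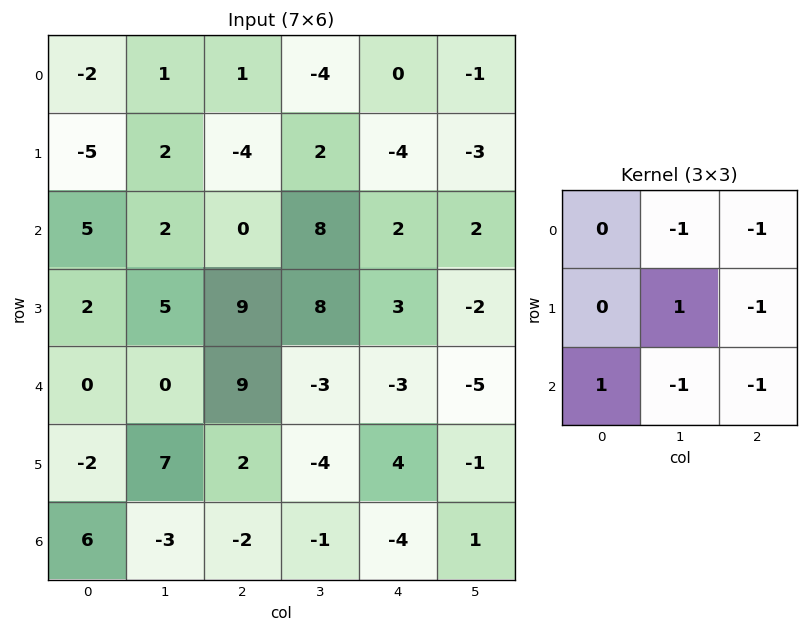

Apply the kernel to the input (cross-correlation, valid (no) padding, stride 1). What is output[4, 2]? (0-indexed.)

1

The receptive field on the input at this output position is [9 -3 -3 / 2 -4 4 / -2 -1 -4]. Elementwise product with the kernel and sum: -3·-1 + -3·-1 + -4·1 + 4·-1 + -2·1 + -1·-1 + -4·-1.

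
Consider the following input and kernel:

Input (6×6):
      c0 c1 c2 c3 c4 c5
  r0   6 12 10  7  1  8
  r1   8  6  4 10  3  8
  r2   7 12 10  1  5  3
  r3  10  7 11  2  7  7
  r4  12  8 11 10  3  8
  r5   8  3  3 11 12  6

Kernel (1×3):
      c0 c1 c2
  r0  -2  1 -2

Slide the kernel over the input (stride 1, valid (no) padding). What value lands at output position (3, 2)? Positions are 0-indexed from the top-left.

-34

The receptive field on the input at this output position is [11 2 7]. Elementwise product with the kernel and sum: 11·-2 + 2·1 + 7·-2.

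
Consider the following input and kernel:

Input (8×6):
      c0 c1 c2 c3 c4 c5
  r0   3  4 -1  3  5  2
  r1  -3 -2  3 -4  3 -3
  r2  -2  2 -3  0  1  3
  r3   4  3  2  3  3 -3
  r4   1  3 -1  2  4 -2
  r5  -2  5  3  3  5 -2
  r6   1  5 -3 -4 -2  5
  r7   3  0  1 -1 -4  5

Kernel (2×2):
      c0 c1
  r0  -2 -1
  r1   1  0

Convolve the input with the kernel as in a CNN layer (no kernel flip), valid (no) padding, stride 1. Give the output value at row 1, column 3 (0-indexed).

The receptive field on the input at this output position is [-4 3 / 0 1]. Elementwise product with the kernel and sum: -4·-2 + 3·-1 + 0·1.

5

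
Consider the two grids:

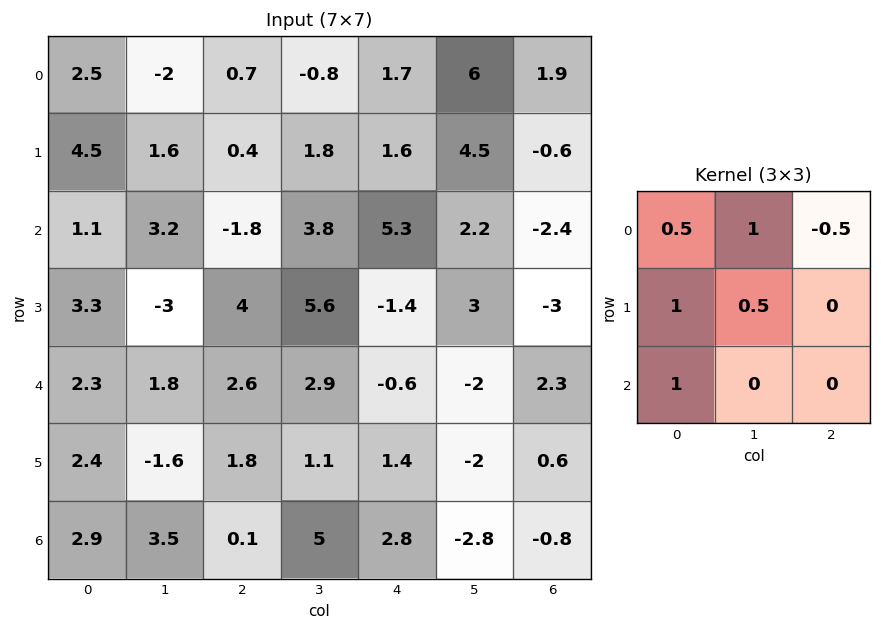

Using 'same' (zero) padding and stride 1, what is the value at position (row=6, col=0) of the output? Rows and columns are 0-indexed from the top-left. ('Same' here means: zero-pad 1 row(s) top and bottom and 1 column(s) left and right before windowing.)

The receptive field on the zero-padded input at this output position is [0 2.4 -1.6 / 0 2.9 3.5 / 0 0 0]. Elementwise product with the kernel and sum: 0·0.5 + 2.4·1 + -1.6·-0.5 + 0·1 + 2.9·0.5 + 0·1.

4.65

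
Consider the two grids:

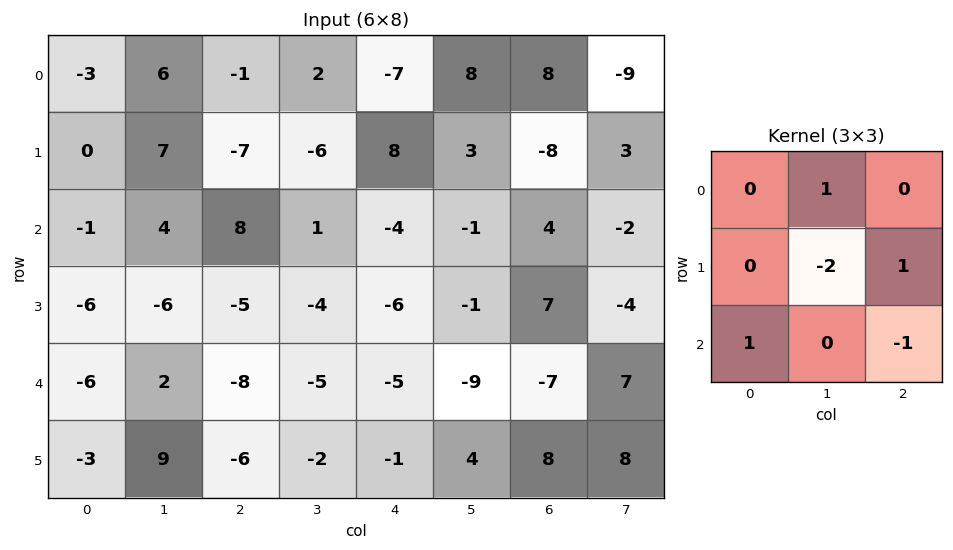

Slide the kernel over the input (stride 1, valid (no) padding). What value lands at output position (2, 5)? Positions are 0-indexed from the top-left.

-30

The receptive field on the input at this output position is [-1 4 -2 / -1 7 -4 / -9 -7 7]. Elementwise product with the kernel and sum: 4·1 + 7·-2 + -4·1 + -9·1 + 7·-1.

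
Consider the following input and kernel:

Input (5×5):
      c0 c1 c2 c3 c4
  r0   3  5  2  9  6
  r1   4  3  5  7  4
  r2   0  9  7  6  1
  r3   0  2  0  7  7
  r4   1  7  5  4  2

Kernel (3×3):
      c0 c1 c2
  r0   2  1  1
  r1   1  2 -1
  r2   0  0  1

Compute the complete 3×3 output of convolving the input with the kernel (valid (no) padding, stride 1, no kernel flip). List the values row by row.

Output[0,0]: The receptive field on the input at this output position is [3 5 2 / 4 3 5 / 0 9 7]. Elementwise product with the kernel and sum: 3·2 + 5·1 + 2·1 + 4·1 + 3·2 + 5·-1 + 7·1.
Output[0,1]: The receptive field on the input at this output position is [5 2 9 / 3 5 7 / 9 7 6]. Elementwise product with the kernel and sum: 5·2 + 2·1 + 9·1 + 3·1 + 5·2 + 7·-1 + 6·1.

25 33 35
27 42 46
25 30 30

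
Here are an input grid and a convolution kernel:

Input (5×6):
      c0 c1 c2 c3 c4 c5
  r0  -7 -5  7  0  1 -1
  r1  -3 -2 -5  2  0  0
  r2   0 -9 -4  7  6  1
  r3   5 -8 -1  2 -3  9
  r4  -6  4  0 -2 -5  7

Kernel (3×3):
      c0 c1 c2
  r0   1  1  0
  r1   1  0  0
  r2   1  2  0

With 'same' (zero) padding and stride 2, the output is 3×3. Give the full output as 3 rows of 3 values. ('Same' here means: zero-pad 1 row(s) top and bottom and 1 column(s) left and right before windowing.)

Output[0,0]: The receptive field on the zero-padded input at this output position is [0 0 0 / 0 -7 -5 / 0 -3 -2]. Elementwise product with the kernel and sum: 0·1 + 0·1 + 0·1 + 0·1 + -3·2.

-6 -17 2
7 -26 5
5 -5 -3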